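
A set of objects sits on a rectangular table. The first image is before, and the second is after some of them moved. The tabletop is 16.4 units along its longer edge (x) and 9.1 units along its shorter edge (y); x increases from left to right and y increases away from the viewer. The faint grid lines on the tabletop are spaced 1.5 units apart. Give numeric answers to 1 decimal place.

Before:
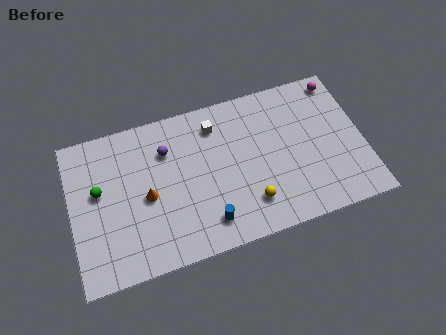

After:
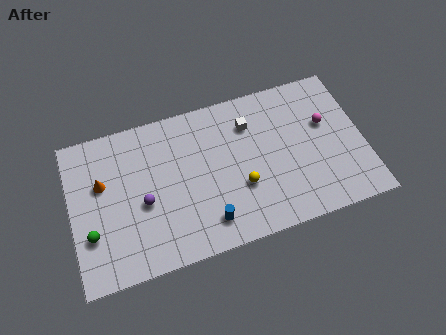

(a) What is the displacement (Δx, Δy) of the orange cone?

(-2.4, 1.5)

The orange cone was at about (4.2, 4.2) and moved to about (1.8, 5.7).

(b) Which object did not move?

the blue cylinder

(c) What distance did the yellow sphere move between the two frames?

1.2

The yellow sphere moved from about (9.8, 2.1) to (9.4, 3.2), a distance of √(0.4² + 1.1²) ≈ 1.2.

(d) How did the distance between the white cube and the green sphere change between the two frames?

+3.0

They were about 7.0 units apart before and 10.0 after — 3.0 units further apart.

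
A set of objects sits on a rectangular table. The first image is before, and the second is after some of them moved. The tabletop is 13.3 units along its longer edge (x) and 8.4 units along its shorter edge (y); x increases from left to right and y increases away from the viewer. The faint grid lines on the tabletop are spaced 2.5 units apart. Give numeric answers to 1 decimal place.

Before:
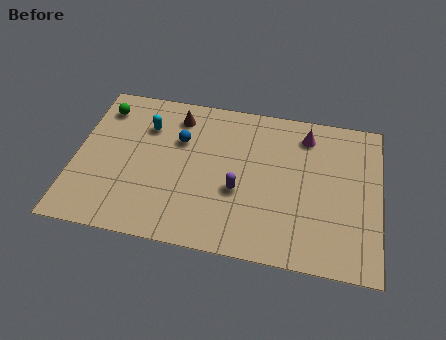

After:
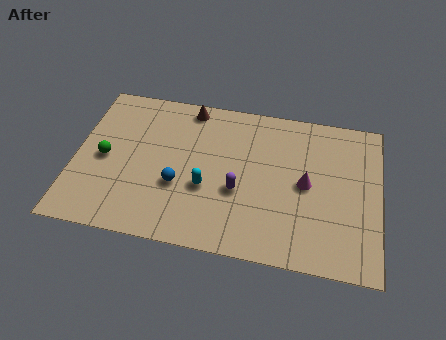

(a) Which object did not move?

the purple capsule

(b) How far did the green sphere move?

2.8

The green sphere moved from about (1.0, 6.8) to (1.3, 4.0), a distance of √(0.3² + 2.8²) ≈ 2.8.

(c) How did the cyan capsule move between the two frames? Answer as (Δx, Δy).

(2.8, -2.9)

The cyan capsule started near (3.0, 6.1) and ended near (5.8, 3.2).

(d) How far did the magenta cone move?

2.7

The magenta cone moved from about (10.0, 6.9) to (10.1, 4.2), a distance of √(0.1² + 2.7²) ≈ 2.7.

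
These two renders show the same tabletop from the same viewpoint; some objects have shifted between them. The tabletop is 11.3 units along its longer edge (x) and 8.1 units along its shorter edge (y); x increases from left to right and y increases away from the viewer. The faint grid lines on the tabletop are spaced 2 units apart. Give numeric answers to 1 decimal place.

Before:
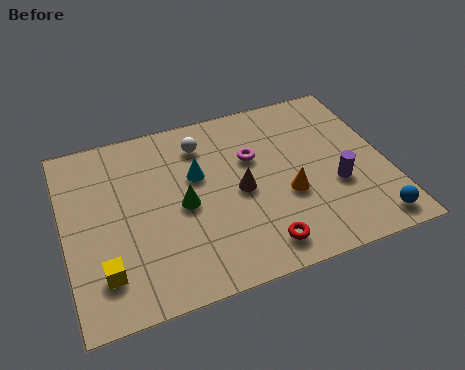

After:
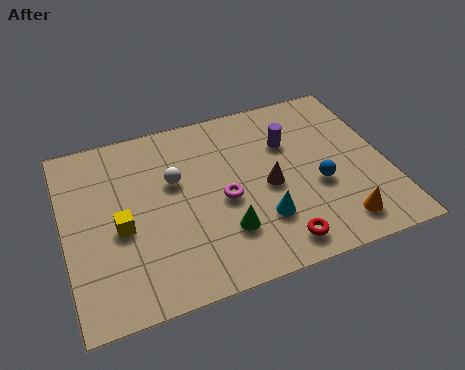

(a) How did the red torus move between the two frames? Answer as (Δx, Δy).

(0.6, -0.1)

The red torus was at about (6.5, 1.2) and moved to about (7.1, 1.1).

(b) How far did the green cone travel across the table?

2.1

The green cone was near (4.1, 3.8) before and (5.4, 2.2) after, so it travelled √(1.3² + 1.6²) ≈ 2.1 units.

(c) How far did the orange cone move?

2.4

From (7.7, 3.1) to (9.3, 1.3), the orange cone covered √(1.6² + 1.8²) ≈ 2.4 units.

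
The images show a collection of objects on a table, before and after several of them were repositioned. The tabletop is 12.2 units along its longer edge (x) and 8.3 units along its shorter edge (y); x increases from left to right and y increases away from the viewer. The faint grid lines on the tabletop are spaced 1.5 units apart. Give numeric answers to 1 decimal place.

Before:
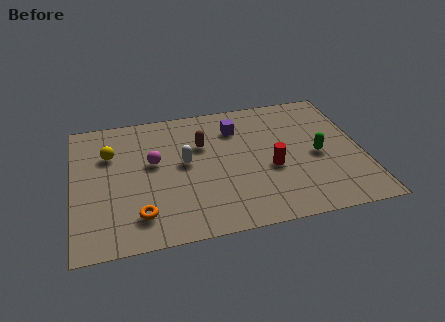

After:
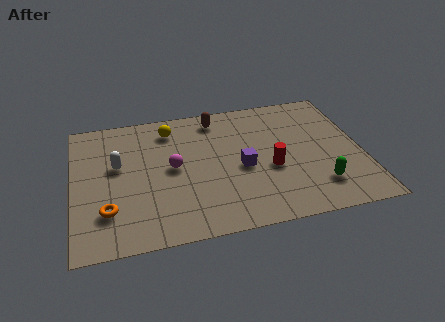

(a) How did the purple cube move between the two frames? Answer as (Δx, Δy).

(0.1, -2.6)

From the two frames, the purple cube sits at roughly (7.0, 6.3) before and (7.1, 3.7) after.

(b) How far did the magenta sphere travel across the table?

0.9

The magenta sphere was near (3.4, 4.8) before and (4.2, 4.3) after, so it travelled √(0.8² + 0.5²) ≈ 0.9 units.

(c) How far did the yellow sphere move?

2.8

From (1.6, 5.7) to (4.2, 6.8), the yellow sphere covered √(2.6² + 1.1²) ≈ 2.8 units.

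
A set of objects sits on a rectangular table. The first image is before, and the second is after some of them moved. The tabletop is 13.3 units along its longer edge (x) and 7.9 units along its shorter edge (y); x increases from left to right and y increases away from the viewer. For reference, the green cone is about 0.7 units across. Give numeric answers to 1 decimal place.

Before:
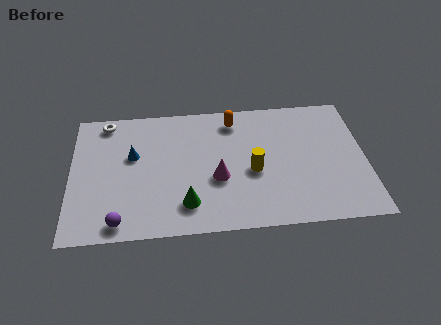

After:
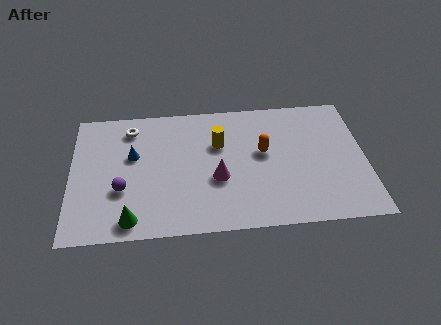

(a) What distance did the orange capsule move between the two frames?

2.5

The orange capsule moved from about (7.4, 6.6) to (8.7, 4.5), a distance of √(1.3² + 2.1²) ≈ 2.5.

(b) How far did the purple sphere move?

1.9

The purple sphere was near (2.2, 0.9) before and (2.3, 2.8) after, so it travelled √(0.1² + 1.9²) ≈ 1.9 units.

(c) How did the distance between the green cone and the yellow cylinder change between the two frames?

+2.4

The distance was about 3.4 in the first image and 5.8 in the second, so they moved 2.4 units further apart.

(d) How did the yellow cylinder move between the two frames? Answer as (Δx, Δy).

(-1.5, 1.8)

From the two frames, the yellow cylinder sits at roughly (8.2, 3.4) before and (6.7, 5.2) after.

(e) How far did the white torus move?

1.2

The white torus moved from about (1.6, 7.0) to (2.7, 6.5), a distance of √(1.1² + 0.5²) ≈ 1.2.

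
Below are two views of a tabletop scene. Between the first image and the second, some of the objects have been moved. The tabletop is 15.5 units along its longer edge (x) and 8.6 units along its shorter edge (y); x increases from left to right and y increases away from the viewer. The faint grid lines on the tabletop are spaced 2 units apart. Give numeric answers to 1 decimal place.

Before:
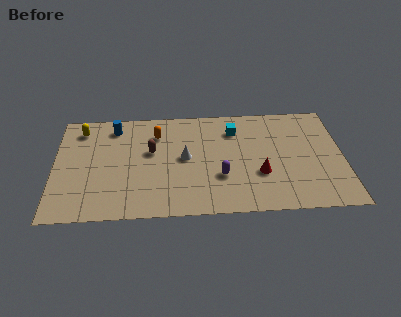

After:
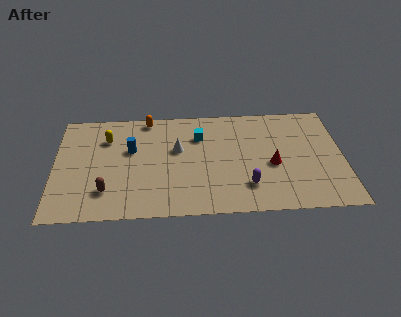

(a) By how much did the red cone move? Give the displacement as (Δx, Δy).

(0.7, 0.7)

From the two frames, the red cone sits at roughly (11.0, 3.0) before and (11.7, 3.7) after.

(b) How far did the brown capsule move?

3.8

The brown capsule was near (5.2, 5.1) before and (2.8, 2.1) after, so it travelled √(2.4² + 3.0²) ≈ 3.8 units.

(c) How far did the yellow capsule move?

1.6

The yellow capsule was near (1.4, 7.1) before and (2.8, 6.3) after, so it travelled √(1.4² + 0.8²) ≈ 1.6 units.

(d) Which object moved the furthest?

the brown capsule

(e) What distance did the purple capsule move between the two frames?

1.6

The purple capsule moved from about (8.9, 2.9) to (10.3, 2.1), a distance of √(1.4² + 0.8²) ≈ 1.6.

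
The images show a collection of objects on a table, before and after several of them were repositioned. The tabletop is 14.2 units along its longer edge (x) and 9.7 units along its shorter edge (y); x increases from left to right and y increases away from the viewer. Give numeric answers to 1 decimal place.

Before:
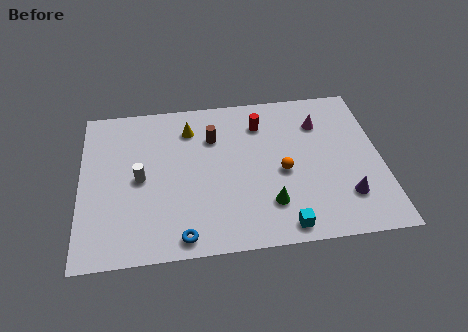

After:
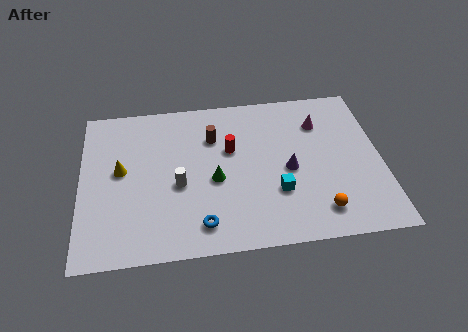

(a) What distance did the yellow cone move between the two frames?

4.0

The yellow cone moved from about (5.2, 7.6) to (1.9, 5.3), a distance of √(3.3² + 2.3²) ≈ 4.0.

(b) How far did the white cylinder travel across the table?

1.9

The white cylinder was near (2.8, 4.7) before and (4.6, 4.1) after, so it travelled √(1.8² + 0.6²) ≈ 1.9 units.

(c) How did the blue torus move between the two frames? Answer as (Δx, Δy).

(0.9, 0.6)

The blue torus started near (4.7, 1.0) and ended near (5.6, 1.6).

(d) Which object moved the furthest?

the yellow cone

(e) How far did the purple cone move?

3.3

From (12.4, 2.4) to (9.8, 4.4), the purple cone covered √(2.6² + 2.0²) ≈ 3.3 units.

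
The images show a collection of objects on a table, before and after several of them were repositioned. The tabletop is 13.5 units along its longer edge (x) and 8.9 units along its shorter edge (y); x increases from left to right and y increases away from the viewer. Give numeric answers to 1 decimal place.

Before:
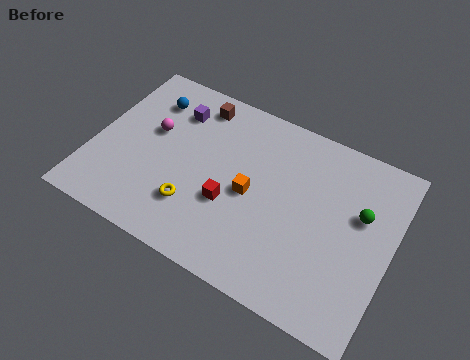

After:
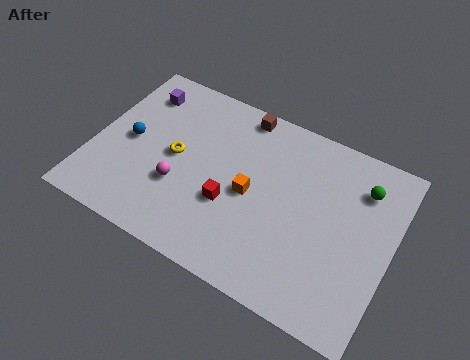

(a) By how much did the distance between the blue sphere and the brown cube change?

+3.6

Before: roughly 2.2 units apart; after: 5.8. That's 3.6 units further apart.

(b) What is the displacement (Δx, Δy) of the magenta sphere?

(1.6, -2.2)

From the two frames, the magenta sphere sits at roughly (2.5, 5.3) before and (4.1, 3.1) after.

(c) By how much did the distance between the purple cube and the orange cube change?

+1.6

Before: roughly 4.7 units apart; after: 6.3. That's 1.6 units further apart.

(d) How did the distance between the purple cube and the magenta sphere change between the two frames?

+3.0

They were about 1.7 units apart before and 4.7 after — 3.0 units further apart.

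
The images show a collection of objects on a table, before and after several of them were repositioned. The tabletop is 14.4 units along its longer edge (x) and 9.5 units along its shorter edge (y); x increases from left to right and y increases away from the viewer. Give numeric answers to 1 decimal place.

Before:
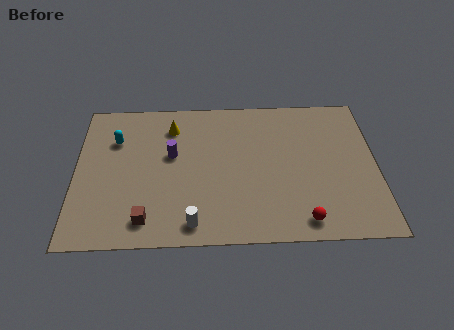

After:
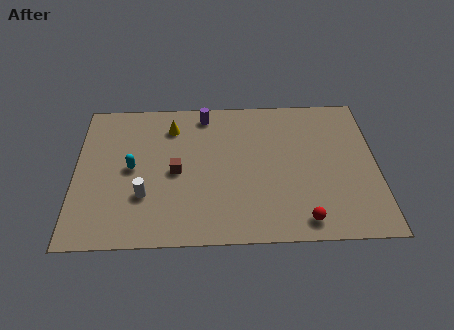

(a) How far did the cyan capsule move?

2.1

The cyan capsule was near (1.9, 6.7) before and (2.7, 4.8) after, so it travelled √(0.8² + 1.9²) ≈ 2.1 units.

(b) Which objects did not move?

the yellow cone and the red sphere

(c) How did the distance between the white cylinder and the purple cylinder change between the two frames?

+1.5

Before: roughly 4.5 units apart; after: 6.0. That's 1.5 units further apart.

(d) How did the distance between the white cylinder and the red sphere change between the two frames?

+2.5

The distance was about 5.2 in the first image and 7.7 in the second, so they moved 2.5 units further apart.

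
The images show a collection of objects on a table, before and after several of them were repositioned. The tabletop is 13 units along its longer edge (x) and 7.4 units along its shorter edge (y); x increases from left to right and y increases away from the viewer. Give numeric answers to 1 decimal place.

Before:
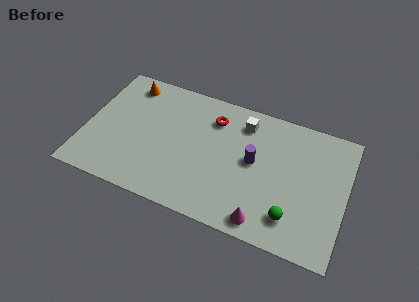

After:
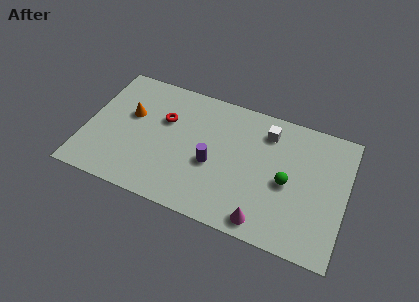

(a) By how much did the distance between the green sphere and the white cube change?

-2.4

The distance was about 5.2 in the first image and 2.8 in the second, so they moved 2.4 units closer together.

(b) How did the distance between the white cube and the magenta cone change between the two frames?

-0.3

The distance was about 5.3 in the first image and 5.0 in the second, so they moved 0.3 units closer together.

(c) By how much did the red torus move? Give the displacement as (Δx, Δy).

(-2.4, -0.9)

The red torus was at about (6.2, 5.7) and moved to about (3.8, 4.8).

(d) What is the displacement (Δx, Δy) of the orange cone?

(0.3, -1.8)

The orange cone was at about (1.8, 6.3) and moved to about (2.1, 4.5).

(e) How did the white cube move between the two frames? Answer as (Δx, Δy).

(1.2, -0.1)

The white cube was at about (7.7, 6.0) and moved to about (8.9, 5.9).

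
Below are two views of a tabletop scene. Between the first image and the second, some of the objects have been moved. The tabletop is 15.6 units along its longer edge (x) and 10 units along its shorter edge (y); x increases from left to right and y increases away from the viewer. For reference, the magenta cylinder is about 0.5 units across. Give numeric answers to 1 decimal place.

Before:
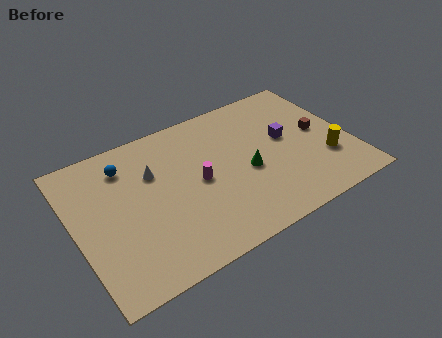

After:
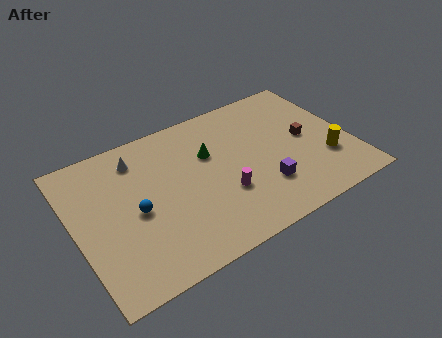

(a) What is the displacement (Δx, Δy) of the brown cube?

(-0.8, -0.1)

The brown cube was at about (14.0, 5.2) and moved to about (13.2, 5.1).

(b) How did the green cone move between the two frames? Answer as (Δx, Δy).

(-1.8, 2.2)

From the two frames, the green cone sits at roughly (9.6, 4.3) before and (7.8, 6.5) after.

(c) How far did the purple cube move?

3.3

The purple cube moved from about (12.1, 5.6) to (10.3, 2.8), a distance of √(1.8² + 2.8²) ≈ 3.3.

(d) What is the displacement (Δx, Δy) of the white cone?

(-0.7, 1.4)

From the two frames, the white cone sits at roughly (4.6, 6.7) before and (3.9, 8.1) after.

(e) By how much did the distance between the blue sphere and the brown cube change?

-1.2

They were about 11.1 units apart before and 9.9 after — 1.2 units closer together.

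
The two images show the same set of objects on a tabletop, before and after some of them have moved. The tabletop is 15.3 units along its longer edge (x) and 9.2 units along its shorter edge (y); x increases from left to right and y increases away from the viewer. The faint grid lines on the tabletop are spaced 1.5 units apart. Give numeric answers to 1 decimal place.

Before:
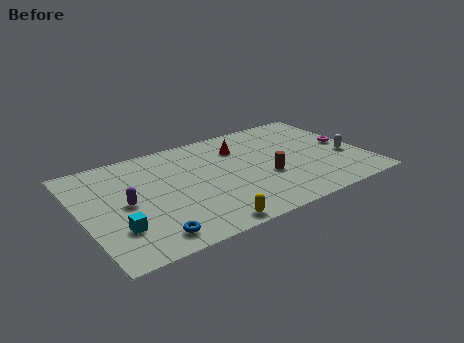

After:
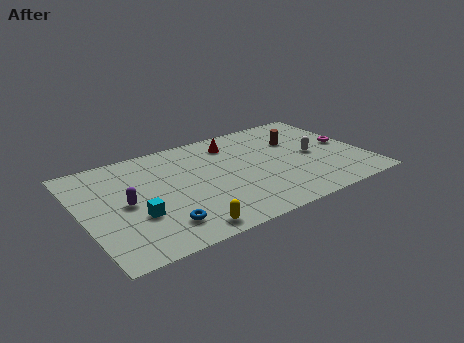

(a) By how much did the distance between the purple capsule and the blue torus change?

-0.3

The distance was about 3.3 in the first image and 3.0 in the second, so they moved 0.3 units closer together.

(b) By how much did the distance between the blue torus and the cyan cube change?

-0.3

They were about 2.0 units apart before and 1.7 after — 0.3 units closer together.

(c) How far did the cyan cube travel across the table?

1.3

The cyan cube moved from about (1.6, 2.6) to (2.7, 3.2), a distance of √(1.1² + 0.6²) ≈ 1.3.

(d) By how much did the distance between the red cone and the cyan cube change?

-1.2

They were about 8.4 units apart before and 7.2 after — 1.2 units closer together.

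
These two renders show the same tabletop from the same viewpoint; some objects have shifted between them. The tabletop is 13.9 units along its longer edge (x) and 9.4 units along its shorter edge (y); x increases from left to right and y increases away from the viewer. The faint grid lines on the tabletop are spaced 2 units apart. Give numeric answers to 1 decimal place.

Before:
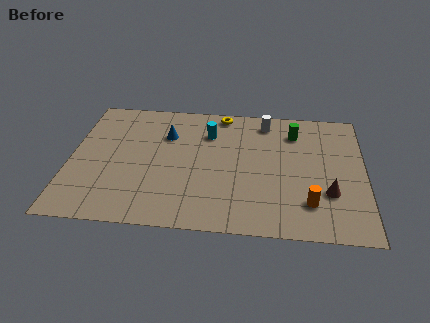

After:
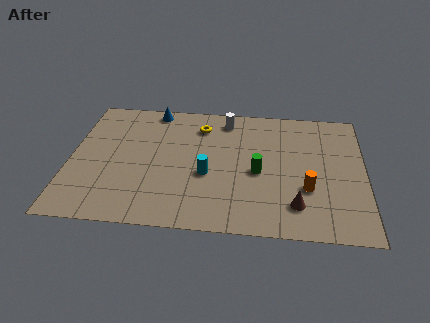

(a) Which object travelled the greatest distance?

the green cylinder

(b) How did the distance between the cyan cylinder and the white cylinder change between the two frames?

+1.4

They were about 2.9 units apart before and 4.3 after — 1.4 units further apart.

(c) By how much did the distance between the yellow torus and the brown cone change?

-0.4

The distance was about 7.5 in the first image and 7.1 in the second, so they moved 0.4 units closer together.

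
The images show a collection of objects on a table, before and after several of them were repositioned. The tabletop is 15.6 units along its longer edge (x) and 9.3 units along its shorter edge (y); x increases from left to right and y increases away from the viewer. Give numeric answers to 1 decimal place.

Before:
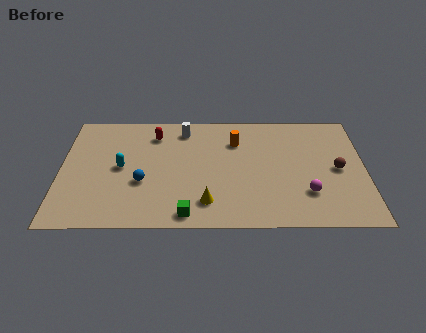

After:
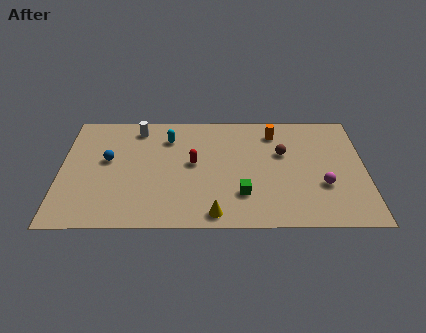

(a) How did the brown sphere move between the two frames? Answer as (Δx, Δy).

(-2.8, 1.3)

From the two frames, the brown sphere sits at roughly (14.2, 4.5) before and (11.4, 5.8) after.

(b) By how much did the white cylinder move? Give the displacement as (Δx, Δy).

(-2.4, 0.1)

The white cylinder was at about (6.3, 7.8) and moved to about (3.9, 7.9).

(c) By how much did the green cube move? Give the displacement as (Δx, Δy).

(2.8, 1.5)

From the two frames, the green cube sits at roughly (6.5, 1.0) before and (9.3, 2.5) after.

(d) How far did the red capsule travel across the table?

3.1

From (4.8, 7.4) to (6.8, 5.0), the red capsule covered √(2.0² + 2.4²) ≈ 3.1 units.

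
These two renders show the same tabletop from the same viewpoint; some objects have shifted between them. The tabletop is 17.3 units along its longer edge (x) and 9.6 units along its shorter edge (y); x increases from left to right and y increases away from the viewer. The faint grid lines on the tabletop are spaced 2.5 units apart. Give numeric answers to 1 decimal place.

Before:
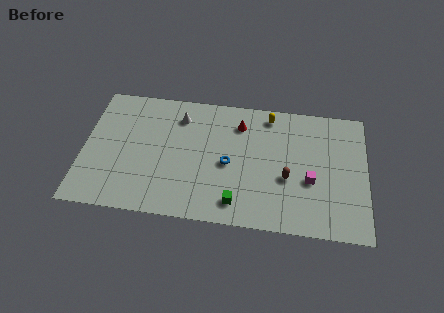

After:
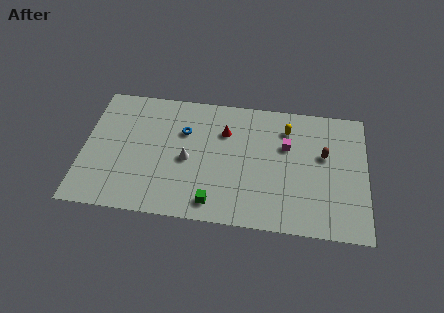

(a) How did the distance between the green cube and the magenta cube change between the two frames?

+1.5

The distance was about 4.9 in the first image and 6.4 in the second, so they moved 1.5 units further apart.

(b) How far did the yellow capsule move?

1.4

From (11.3, 8.4) to (12.4, 7.5), the yellow capsule covered √(1.1² + 0.9²) ≈ 1.4 units.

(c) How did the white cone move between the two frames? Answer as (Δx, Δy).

(0.6, -3.2)

From the two frames, the white cone sits at roughly (5.8, 7.6) before and (6.4, 4.4) after.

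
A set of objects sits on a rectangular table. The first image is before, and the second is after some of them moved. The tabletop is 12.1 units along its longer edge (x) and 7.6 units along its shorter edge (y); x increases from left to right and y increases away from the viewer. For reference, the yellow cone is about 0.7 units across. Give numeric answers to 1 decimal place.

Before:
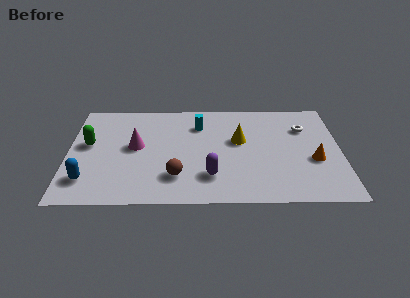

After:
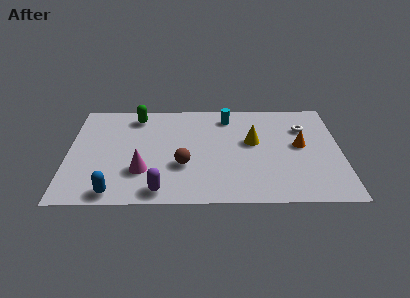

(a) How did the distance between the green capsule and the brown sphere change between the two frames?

-0.3

Before: roughly 4.6 units apart; after: 4.3. That's 0.3 units closer together.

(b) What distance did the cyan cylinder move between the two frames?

1.4

From (5.8, 5.7) to (7.1, 6.3), the cyan cylinder covered √(1.3² + 0.6²) ≈ 1.4 units.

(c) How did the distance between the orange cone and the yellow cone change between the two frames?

-1.5

They were about 3.6 units apart before and 2.1 after — 1.5 units closer together.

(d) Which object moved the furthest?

the green capsule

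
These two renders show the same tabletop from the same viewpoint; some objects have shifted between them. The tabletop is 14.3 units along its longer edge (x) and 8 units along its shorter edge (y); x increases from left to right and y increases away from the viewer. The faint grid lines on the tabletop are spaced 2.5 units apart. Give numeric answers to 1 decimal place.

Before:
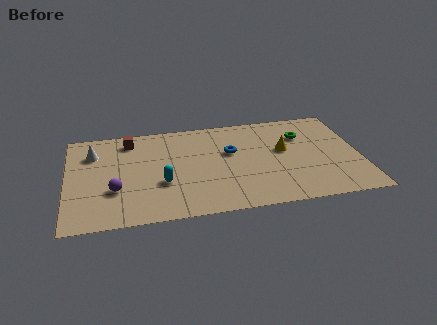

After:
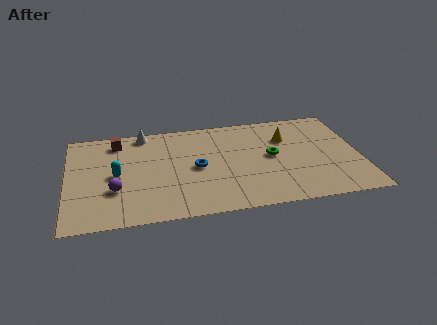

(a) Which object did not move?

the purple sphere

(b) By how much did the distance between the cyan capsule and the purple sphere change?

-1.1

The distance was about 2.3 in the first image and 1.2 in the second, so they moved 1.1 units closer together.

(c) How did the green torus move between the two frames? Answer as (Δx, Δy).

(-1.6, -1.5)

The green torus was at about (11.6, 5.7) and moved to about (10.0, 4.2).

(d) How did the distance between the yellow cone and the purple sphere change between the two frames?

+0.5

They were about 8.5 units apart before and 9.0 after — 0.5 units further apart.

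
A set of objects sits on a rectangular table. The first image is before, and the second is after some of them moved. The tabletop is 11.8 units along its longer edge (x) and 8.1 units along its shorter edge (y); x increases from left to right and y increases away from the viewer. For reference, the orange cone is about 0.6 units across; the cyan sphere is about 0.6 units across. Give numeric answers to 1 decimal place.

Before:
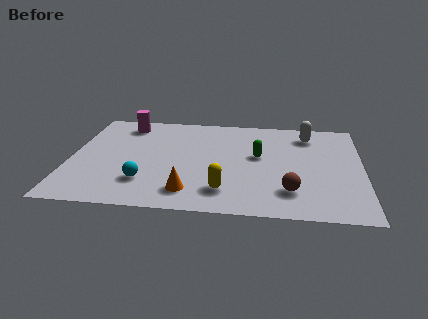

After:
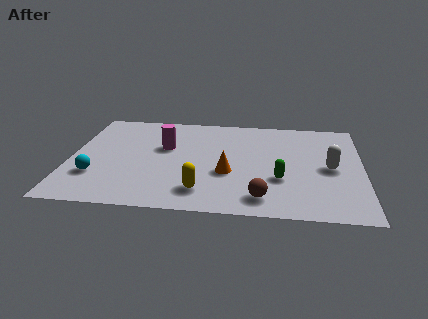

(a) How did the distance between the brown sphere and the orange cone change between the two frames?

-1.7

Before: roughly 4.0 units apart; after: 2.3. That's 1.7 units closer together.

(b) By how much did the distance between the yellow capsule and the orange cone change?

+0.4

The distance was about 1.4 in the first image and 1.8 in the second, so they moved 0.4 units further apart.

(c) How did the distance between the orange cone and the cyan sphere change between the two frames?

+3.4

They were about 1.9 units apart before and 5.3 after — 3.4 units further apart.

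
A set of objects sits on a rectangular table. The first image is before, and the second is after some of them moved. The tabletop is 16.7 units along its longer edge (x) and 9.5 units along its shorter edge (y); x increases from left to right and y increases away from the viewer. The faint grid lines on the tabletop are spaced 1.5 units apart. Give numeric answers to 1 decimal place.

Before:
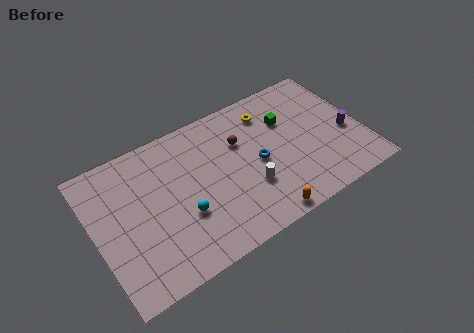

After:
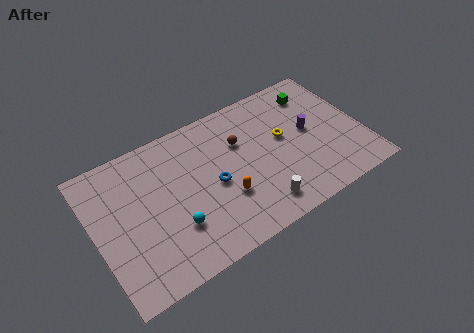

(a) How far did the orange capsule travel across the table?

3.1

From (9.7, 0.8) to (7.8, 3.2), the orange capsule covered √(1.9² + 2.4²) ≈ 3.1 units.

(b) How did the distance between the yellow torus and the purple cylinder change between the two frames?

-4.1

The distance was about 5.7 in the first image and 1.6 in the second, so they moved 4.1 units closer together.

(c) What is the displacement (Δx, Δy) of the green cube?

(2.0, 1.1)

From the two frames, the green cube sits at roughly (12.3, 6.5) before and (14.3, 7.6) after.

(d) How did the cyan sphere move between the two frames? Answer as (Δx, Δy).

(-0.6, -0.5)

The cyan sphere started near (5.2, 3.4) and ended near (4.6, 2.9).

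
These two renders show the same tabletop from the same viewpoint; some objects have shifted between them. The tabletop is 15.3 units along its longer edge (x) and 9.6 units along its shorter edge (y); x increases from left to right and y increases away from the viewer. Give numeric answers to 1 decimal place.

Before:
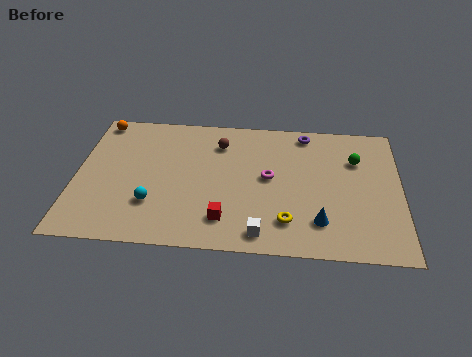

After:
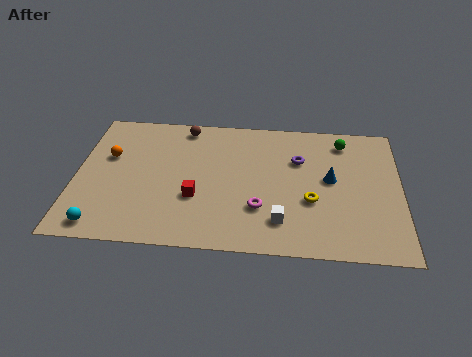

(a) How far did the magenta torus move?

2.2

The magenta torus was near (9.1, 5.1) before and (8.7, 2.9) after, so it travelled √(0.4² + 2.2²) ≈ 2.2 units.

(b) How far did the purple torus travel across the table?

2.0

From (10.8, 8.5) to (10.5, 6.5), the purple torus covered √(0.3² + 2.0²) ≈ 2.0 units.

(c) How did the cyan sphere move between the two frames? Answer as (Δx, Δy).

(-2.3, -1.7)

The cyan sphere was at about (3.7, 2.8) and moved to about (1.4, 1.1).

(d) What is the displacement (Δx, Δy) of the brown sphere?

(-1.7, 1.1)

The brown sphere started near (6.7, 7.4) and ended near (5.0, 8.5).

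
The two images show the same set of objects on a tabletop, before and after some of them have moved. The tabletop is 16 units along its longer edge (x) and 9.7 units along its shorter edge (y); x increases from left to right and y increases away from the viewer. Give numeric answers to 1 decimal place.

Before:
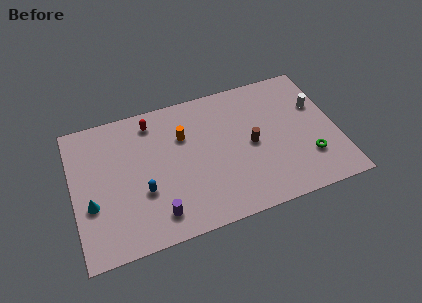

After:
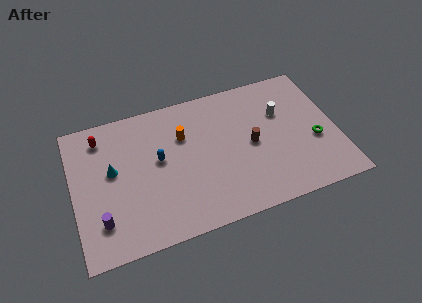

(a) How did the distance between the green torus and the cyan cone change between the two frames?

-0.8

They were about 13.1 units apart before and 12.3 after — 0.8 units closer together.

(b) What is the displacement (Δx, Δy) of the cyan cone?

(1.4, 1.9)

The cyan cone started near (1.0, 3.6) and ended near (2.4, 5.5).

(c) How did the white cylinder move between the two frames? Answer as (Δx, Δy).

(-2.2, 0.1)

The white cylinder started near (15.0, 6.3) and ended near (12.8, 6.4).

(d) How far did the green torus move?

1.2

From (14.1, 2.7) to (14.6, 3.8), the green torus covered √(0.5² + 1.1²) ≈ 1.2 units.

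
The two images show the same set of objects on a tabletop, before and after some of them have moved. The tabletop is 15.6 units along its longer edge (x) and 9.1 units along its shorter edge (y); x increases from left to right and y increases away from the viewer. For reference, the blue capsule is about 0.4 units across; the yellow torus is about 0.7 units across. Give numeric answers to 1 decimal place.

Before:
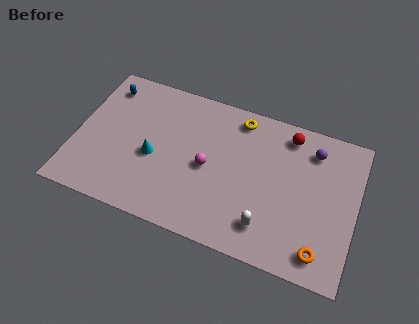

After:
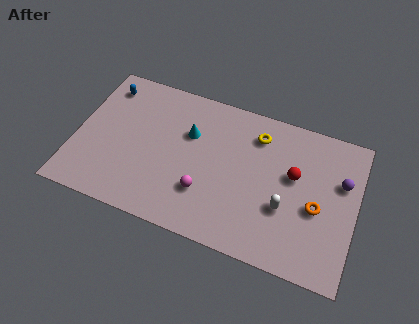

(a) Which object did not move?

the blue capsule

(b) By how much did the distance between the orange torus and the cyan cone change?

-2.2

Before: roughly 9.8 units apart; after: 7.6. That's 2.2 units closer together.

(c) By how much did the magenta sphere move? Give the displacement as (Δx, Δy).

(0.0, -1.6)

From the two frames, the magenta sphere sits at roughly (7.4, 4.3) before and (7.4, 2.7) after.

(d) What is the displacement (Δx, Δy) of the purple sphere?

(1.7, -1.4)

From the two frames, the purple sphere sits at roughly (13.0, 7.3) before and (14.7, 5.9) after.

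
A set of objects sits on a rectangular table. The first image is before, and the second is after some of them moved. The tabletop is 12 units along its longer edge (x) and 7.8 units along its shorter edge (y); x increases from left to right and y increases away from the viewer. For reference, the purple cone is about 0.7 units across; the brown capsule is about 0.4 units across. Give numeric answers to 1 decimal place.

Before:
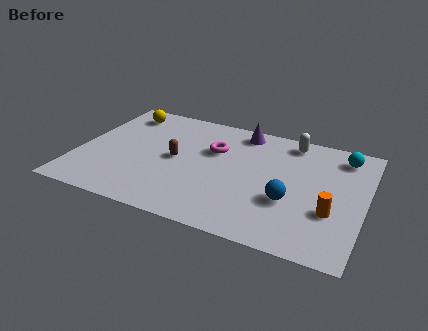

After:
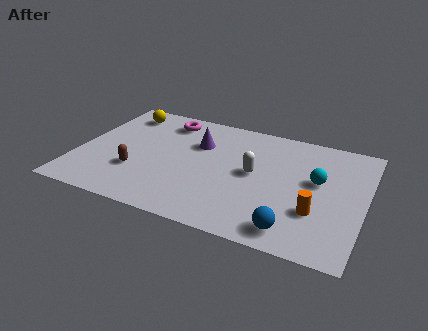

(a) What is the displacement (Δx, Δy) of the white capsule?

(-1.3, -2.7)

The white capsule started near (8.7, 6.8) and ended near (7.4, 4.1).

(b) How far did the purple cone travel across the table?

2.3

From (6.6, 6.8) to (4.9, 5.3), the purple cone covered √(1.7² + 1.5²) ≈ 2.3 units.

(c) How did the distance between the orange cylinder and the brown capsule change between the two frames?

+0.8

Before: roughly 6.7 units apart; after: 7.5. That's 0.8 units further apart.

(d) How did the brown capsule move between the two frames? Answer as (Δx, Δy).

(-1.5, -1.4)

The brown capsule was at about (4.1, 3.9) and moved to about (2.6, 2.5).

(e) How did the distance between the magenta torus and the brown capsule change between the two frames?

+2.2

The distance was about 1.9 in the first image and 4.1 in the second, so they moved 2.2 units further apart.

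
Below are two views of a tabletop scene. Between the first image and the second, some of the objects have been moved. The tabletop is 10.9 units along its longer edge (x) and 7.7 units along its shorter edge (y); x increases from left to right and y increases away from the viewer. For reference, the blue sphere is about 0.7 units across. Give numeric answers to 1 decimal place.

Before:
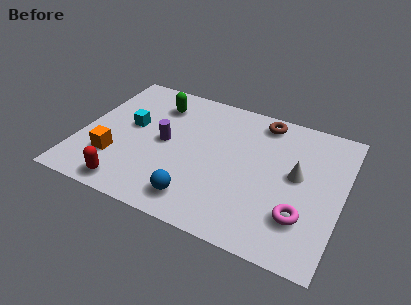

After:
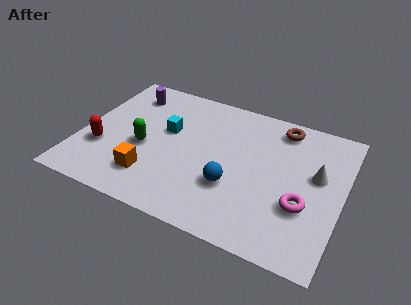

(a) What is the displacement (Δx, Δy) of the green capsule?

(-0.2, -2.7)

From the two frames, the green capsule sits at roughly (2.9, 6.0) before and (2.7, 3.3) after.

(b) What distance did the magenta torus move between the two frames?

0.6

From (9.4, 2.1) to (9.4, 2.7), the magenta torus covered √(0.0² + 0.6²) ≈ 0.6 units.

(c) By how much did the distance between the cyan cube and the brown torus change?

-0.8

The distance was about 5.8 in the first image and 5.0 in the second, so they moved 0.8 units closer together.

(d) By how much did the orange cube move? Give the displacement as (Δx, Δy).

(1.6, -0.4)

From the two frames, the orange cube sits at roughly (1.6, 2.2) before and (3.2, 1.8) after.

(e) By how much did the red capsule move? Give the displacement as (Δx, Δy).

(-1.4, 1.7)

From the two frames, the red capsule sits at roughly (2.4, 0.9) before and (1.0, 2.6) after.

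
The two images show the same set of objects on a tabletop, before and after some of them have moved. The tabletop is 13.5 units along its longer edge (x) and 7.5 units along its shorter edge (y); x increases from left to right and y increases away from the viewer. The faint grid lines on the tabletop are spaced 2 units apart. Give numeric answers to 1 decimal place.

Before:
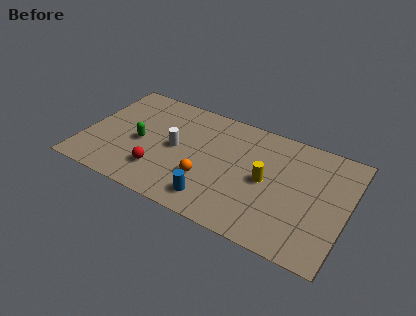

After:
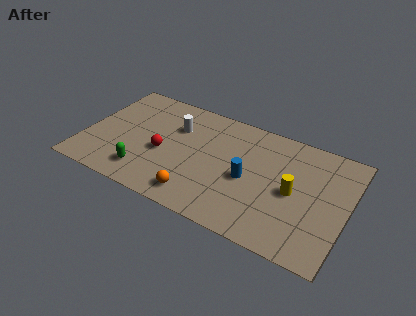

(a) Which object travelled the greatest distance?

the blue cylinder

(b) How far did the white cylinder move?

1.4

The white cylinder was near (4.7, 3.8) before and (4.5, 5.2) after, so it travelled √(0.2² + 1.4²) ≈ 1.4 units.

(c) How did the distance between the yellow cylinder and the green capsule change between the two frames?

+1.2

The distance was about 6.5 in the first image and 7.7 in the second, so they moved 1.2 units further apart.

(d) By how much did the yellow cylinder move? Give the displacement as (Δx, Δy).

(1.4, -0.1)

The yellow cylinder started near (9.4, 3.7) and ended near (10.8, 3.6).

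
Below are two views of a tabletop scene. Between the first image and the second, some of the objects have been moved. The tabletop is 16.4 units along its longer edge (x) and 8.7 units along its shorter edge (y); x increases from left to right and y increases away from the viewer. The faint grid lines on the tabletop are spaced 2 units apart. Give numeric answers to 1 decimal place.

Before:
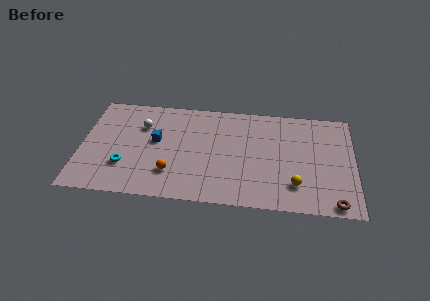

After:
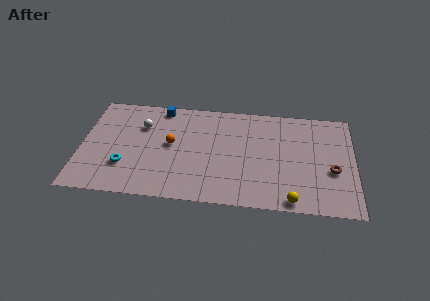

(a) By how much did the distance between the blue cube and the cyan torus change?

+2.7

The distance was about 2.9 in the first image and 5.6 in the second, so they moved 2.7 units further apart.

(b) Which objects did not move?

the white sphere and the cyan torus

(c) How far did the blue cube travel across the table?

2.9

The blue cube moved from about (4.5, 4.9) to (4.7, 7.8), a distance of √(0.2² + 2.9²) ≈ 2.9.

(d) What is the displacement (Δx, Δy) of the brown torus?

(-0.1, 2.7)

The brown torus was at about (15.2, 0.8) and moved to about (15.1, 3.5).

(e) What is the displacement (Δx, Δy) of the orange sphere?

(-0.1, 2.4)

The orange sphere was at about (5.5, 2.3) and moved to about (5.4, 4.7).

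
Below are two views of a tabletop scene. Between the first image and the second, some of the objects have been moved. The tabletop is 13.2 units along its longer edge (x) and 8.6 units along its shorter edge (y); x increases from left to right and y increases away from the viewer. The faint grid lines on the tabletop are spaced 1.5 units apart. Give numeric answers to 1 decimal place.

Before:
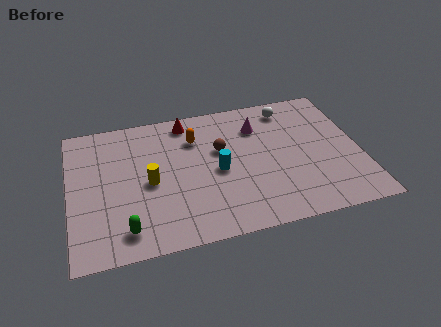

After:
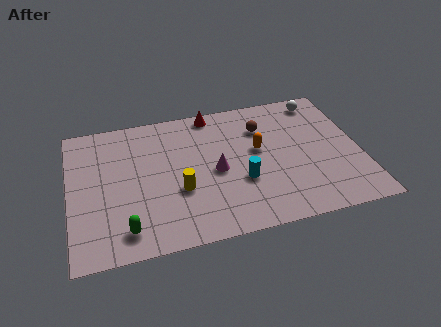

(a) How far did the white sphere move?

1.5

The white sphere was near (10.2, 7.3) before and (11.7, 7.5) after, so it travelled √(1.5² + 0.2²) ≈ 1.5 units.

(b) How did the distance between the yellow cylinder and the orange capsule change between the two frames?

+0.9

Before: roughly 3.2 units apart; after: 4.1. That's 0.9 units further apart.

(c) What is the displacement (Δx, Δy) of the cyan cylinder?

(1.0, -0.9)

The cyan cylinder started near (6.7, 4.0) and ended near (7.7, 3.1).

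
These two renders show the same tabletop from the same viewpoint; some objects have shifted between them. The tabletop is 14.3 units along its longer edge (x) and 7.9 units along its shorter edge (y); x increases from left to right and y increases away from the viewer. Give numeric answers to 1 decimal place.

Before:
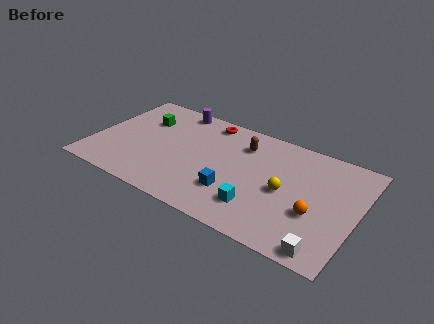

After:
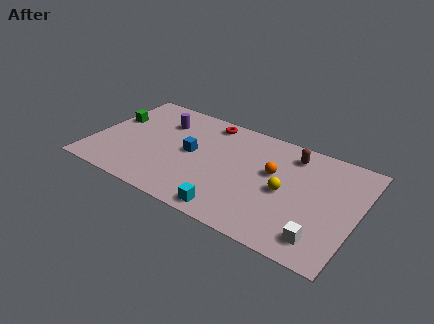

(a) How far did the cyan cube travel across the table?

1.6

The cyan cube moved from about (9.3, 1.9) to (8.0, 0.9), a distance of √(1.3² + 1.0²) ≈ 1.6.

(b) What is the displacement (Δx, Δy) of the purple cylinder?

(-0.5, -1.3)

The purple cylinder started near (3.9, 7.1) and ended near (3.4, 5.8).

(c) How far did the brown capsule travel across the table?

2.6

From (7.9, 6.0) to (10.5, 6.5), the brown capsule covered √(2.6² + 0.5²) ≈ 2.6 units.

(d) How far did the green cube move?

1.7

The green cube moved from about (2.4, 5.5) to (0.8, 4.9), a distance of √(1.6² + 0.6²) ≈ 1.7.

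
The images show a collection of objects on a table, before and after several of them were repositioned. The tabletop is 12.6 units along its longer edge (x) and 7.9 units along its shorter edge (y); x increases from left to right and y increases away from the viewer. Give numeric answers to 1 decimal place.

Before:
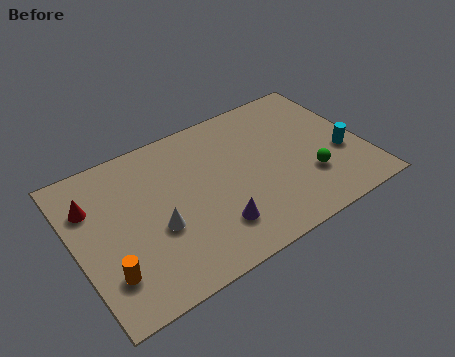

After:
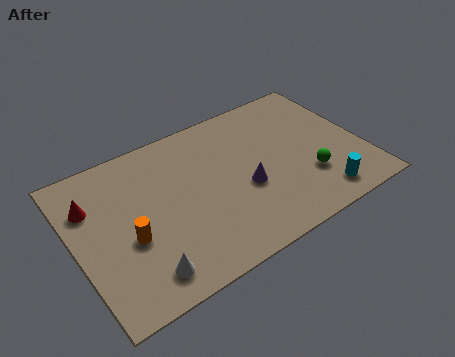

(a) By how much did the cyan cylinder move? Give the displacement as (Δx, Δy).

(-1.3, -1.8)

From the two frames, the cyan cylinder sits at roughly (11.6, 3.0) before and (10.3, 1.2) after.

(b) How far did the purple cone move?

2.1

From (5.7, 1.9) to (7.3, 3.2), the purple cone covered √(1.6² + 1.3²) ≈ 2.1 units.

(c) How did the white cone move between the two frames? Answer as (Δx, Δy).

(-0.9, -1.8)

From the two frames, the white cone sits at roughly (3.4, 3.1) before and (2.5, 1.3) after.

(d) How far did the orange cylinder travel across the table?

1.6

From (1.1, 2.0) to (2.2, 3.2), the orange cylinder covered √(1.1² + 1.2²) ≈ 1.6 units.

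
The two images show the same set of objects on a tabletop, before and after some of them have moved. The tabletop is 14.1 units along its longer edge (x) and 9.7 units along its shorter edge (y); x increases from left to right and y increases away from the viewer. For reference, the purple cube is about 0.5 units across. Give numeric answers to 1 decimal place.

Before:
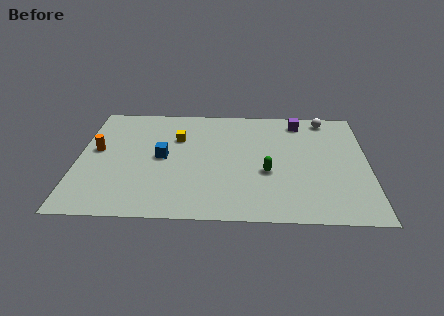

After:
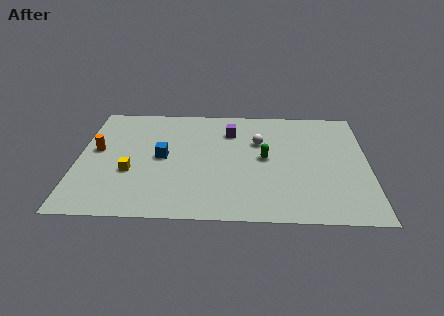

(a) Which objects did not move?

the blue cube and the orange cylinder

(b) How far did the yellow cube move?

3.7

The yellow cube moved from about (4.8, 6.6) to (2.6, 3.6), a distance of √(2.2² + 3.0²) ≈ 3.7.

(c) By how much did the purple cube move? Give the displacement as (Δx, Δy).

(-3.4, -1.0)

The purple cube started near (10.8, 8.3) and ended near (7.4, 7.3).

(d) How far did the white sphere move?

4.0

From (12.1, 8.6) to (8.8, 6.4), the white sphere covered √(3.3² + 2.2²) ≈ 4.0 units.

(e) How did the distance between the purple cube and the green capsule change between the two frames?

-1.9

They were about 4.8 units apart before and 2.9 after — 1.9 units closer together.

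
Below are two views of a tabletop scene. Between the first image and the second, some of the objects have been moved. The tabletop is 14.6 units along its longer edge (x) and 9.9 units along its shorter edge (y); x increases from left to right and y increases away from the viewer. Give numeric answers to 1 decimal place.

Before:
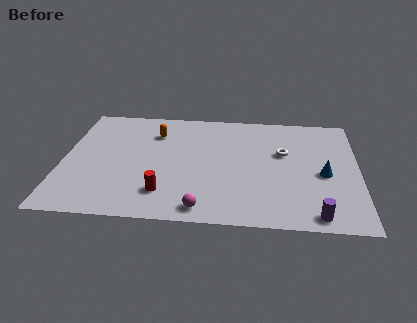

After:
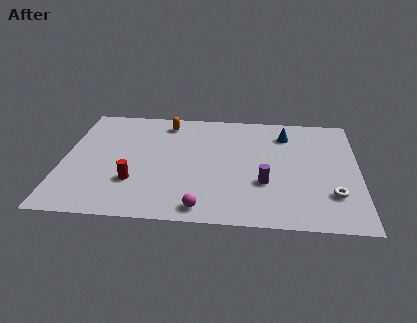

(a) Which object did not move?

the magenta sphere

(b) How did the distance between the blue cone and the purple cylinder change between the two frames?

+1.1

The distance was about 3.4 in the first image and 4.5 in the second, so they moved 1.1 units further apart.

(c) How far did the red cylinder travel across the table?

1.7

The red cylinder was near (5.1, 2.2) before and (3.6, 3.0) after, so it travelled √(1.5² + 0.8²) ≈ 1.7 units.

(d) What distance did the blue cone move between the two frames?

3.9

The blue cone was near (12.9, 4.4) before and (11.0, 7.8) after, so it travelled √(1.9² + 3.4²) ≈ 3.9 units.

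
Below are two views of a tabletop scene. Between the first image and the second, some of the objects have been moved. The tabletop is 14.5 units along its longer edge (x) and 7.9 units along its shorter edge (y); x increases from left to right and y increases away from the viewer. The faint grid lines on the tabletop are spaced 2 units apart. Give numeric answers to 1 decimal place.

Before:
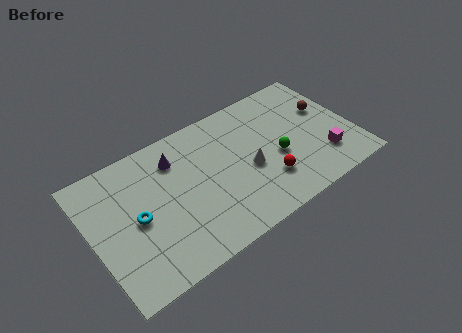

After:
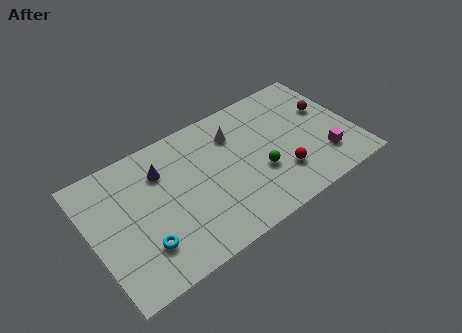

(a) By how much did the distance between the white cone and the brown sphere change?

+0.3

The distance was about 4.9 in the first image and 5.2 in the second, so they moved 0.3 units further apart.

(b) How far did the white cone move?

2.5

From (8.6, 3.4) to (8.2, 5.9), the white cone covered √(0.4² + 2.5²) ≈ 2.5 units.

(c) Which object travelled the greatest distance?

the white cone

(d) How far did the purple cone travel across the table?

0.9

From (4.9, 6.1) to (4.1, 5.8), the purple cone covered √(0.8² + 0.3²) ≈ 0.9 units.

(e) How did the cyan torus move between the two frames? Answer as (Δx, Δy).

(0.1, -1.7)

The cyan torus started near (2.4, 3.8) and ended near (2.5, 2.1).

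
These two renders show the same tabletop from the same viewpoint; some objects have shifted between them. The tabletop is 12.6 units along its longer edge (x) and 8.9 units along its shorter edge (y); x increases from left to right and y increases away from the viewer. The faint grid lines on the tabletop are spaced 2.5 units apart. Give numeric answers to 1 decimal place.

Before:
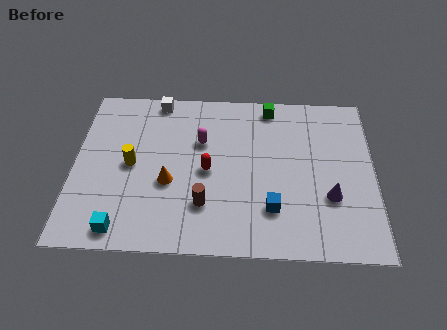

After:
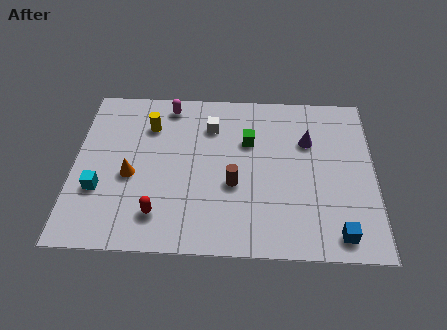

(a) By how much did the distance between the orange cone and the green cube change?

-0.8

The distance was about 6.1 in the first image and 5.3 in the second, so they moved 0.8 units closer together.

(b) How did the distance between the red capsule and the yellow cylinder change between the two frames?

+1.6

Before: roughly 3.2 units apart; after: 4.8. That's 1.6 units further apart.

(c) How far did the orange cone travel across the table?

1.6

From (4.0, 3.5) to (2.4, 3.8), the orange cone covered √(1.6² + 0.3²) ≈ 1.6 units.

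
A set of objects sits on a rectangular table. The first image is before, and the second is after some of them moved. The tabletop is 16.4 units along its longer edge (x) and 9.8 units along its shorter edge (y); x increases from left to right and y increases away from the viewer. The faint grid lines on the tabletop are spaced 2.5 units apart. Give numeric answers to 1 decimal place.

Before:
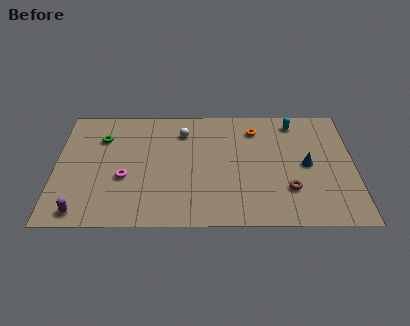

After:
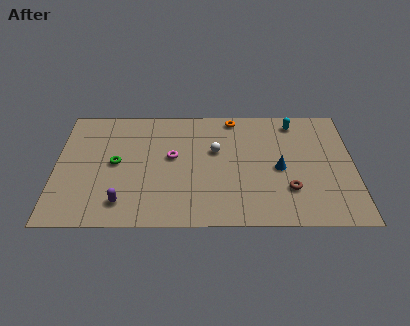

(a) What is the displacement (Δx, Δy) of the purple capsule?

(2.2, 0.7)

From the two frames, the purple capsule sits at roughly (1.5, 1.1) before and (3.7, 1.8) after.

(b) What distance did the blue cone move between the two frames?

1.5

From (13.8, 4.8) to (12.3, 4.5), the blue cone covered √(1.5² + 0.3²) ≈ 1.5 units.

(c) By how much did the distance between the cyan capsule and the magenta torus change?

-3.1

The distance was about 10.5 in the first image and 7.4 in the second, so they moved 3.1 units closer together.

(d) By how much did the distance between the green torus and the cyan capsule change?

-0.3

Before: roughly 10.8 units apart; after: 10.5. That's 0.3 units closer together.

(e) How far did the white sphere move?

2.4

From (7.0, 7.6) to (8.8, 6.0), the white sphere covered √(1.8² + 1.6²) ≈ 2.4 units.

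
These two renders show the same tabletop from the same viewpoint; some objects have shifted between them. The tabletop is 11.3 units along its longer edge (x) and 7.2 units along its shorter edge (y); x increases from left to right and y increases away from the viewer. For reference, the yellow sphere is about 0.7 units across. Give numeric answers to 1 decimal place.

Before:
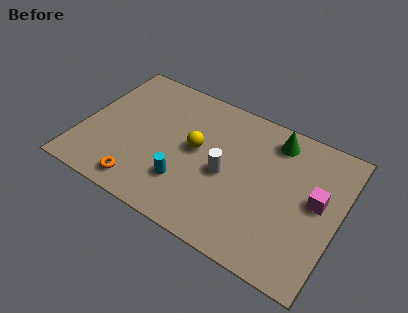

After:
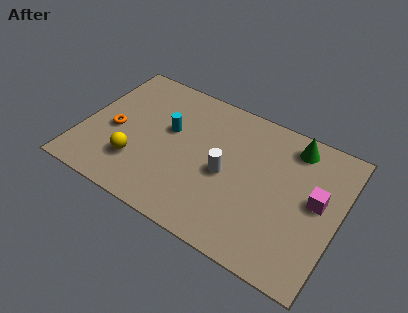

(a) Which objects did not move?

the white cylinder and the magenta cube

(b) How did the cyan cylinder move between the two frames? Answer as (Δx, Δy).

(-1.1, 2.3)

From the two frames, the cyan cylinder sits at roughly (4.8, 2.0) before and (3.7, 4.3) after.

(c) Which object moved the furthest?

the yellow sphere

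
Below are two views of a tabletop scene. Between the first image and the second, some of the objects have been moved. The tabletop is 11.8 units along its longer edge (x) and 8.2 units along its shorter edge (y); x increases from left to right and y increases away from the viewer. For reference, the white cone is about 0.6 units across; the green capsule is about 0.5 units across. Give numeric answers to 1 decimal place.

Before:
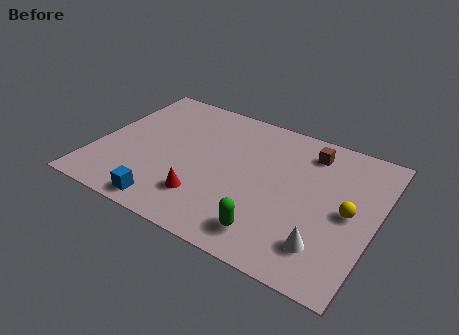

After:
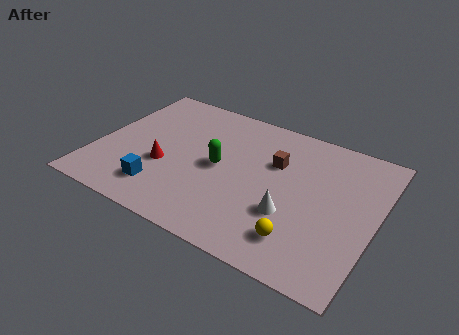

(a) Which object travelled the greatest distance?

the green capsule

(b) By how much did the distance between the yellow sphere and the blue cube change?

-1.9

The distance was about 7.8 in the first image and 5.9 in the second, so they moved 1.9 units closer together.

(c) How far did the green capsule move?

3.7

The green capsule moved from about (7.8, 1.4) to (5.2, 4.1), a distance of √(2.6² + 2.7²) ≈ 3.7.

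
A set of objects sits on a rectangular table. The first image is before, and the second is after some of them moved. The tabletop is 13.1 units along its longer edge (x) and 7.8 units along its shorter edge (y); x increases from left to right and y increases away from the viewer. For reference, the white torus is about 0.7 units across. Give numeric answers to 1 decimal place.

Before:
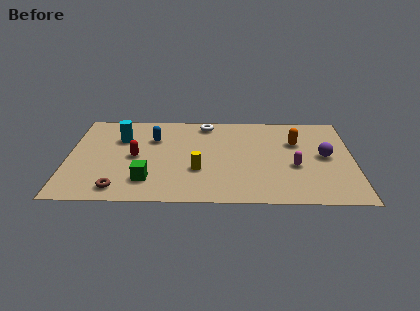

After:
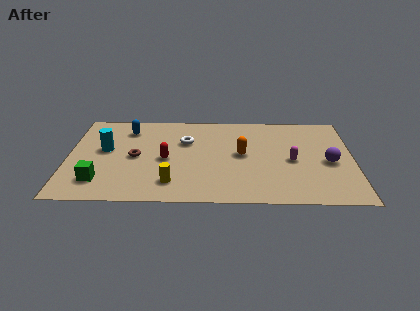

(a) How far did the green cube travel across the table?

2.2

From (3.7, 1.8) to (1.5, 1.7), the green cube covered √(2.2² + 0.1²) ≈ 2.2 units.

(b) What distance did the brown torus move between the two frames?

2.8

From (2.4, 1.1) to (3.1, 3.8), the brown torus covered √(0.7² + 2.7²) ≈ 2.8 units.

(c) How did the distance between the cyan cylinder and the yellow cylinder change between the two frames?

-0.3

Before: roughly 4.5 units apart; after: 4.2. That's 0.3 units closer together.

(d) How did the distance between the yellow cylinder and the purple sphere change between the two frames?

+1.5

Before: roughly 5.9 units apart; after: 7.4. That's 1.5 units further apart.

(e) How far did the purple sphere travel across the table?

0.5

The purple sphere was near (11.8, 4.0) before and (12.0, 3.5) after, so it travelled √(0.2² + 0.5²) ≈ 0.5 units.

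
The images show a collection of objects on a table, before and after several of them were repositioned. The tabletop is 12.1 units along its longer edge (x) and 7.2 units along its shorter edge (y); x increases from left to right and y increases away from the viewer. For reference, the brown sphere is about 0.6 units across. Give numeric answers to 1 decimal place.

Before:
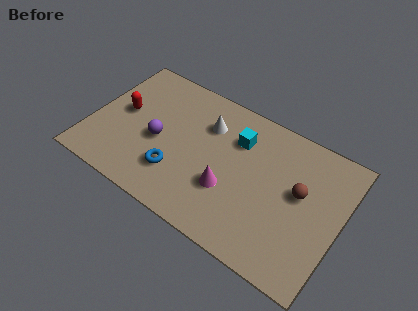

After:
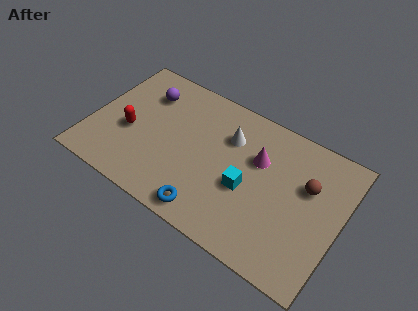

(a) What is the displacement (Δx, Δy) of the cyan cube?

(0.8, -2.2)

The cyan cube was at about (6.9, 5.2) and moved to about (7.7, 3.0).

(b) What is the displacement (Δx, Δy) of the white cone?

(1.1, -0.1)

The white cone was at about (5.4, 5.2) and moved to about (6.5, 5.1).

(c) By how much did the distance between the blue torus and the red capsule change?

+1.2

The distance was about 3.6 in the first image and 4.8 in the second, so they moved 1.2 units further apart.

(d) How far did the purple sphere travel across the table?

2.4

The purple sphere moved from about (3.3, 3.2) to (2.3, 5.4), a distance of √(1.0² + 2.2²) ≈ 2.4.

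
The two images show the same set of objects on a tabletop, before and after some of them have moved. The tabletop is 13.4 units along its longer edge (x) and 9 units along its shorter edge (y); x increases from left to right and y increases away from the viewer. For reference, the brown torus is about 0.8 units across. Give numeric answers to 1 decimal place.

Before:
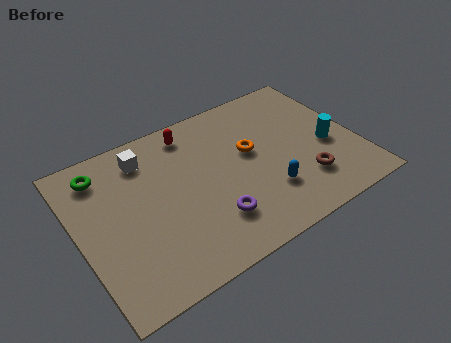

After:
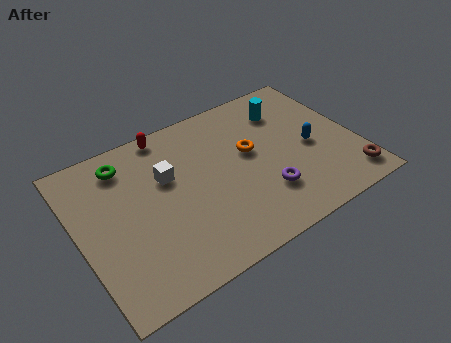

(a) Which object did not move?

the orange torus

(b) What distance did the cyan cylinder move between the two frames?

3.4

The cyan cylinder was near (12.0, 3.8) before and (10.5, 6.9) after, so it travelled √(1.5² + 3.1²) ≈ 3.4 units.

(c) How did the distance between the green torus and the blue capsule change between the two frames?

+0.5

Before: roughly 8.7 units apart; after: 9.2. That's 0.5 units further apart.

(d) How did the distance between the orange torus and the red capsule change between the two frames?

+1.2

The distance was about 3.5 in the first image and 4.7 in the second, so they moved 1.2 units further apart.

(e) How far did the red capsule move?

1.2

From (5.9, 7.7) to (4.8, 8.2), the red capsule covered √(1.1² + 0.5²) ≈ 1.2 units.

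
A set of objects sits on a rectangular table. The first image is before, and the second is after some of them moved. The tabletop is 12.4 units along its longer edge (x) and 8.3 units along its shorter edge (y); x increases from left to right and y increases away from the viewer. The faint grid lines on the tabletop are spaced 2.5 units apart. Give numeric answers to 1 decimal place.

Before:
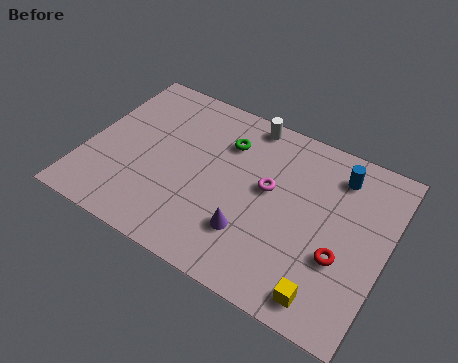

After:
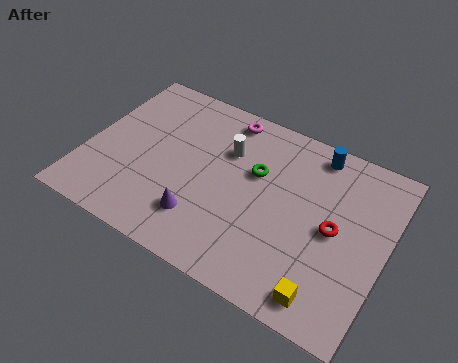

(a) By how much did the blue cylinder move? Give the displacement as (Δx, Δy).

(-1.0, 0.6)

The blue cylinder was at about (10.1, 6.7) and moved to about (9.1, 7.3).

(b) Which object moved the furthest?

the magenta torus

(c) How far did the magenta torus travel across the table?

3.4

The magenta torus was near (7.5, 4.7) before and (5.3, 7.3) after, so it travelled √(2.2² + 2.6²) ≈ 3.4 units.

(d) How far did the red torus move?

1.2

The red torus was near (10.7, 3.0) before and (10.3, 4.1) after, so it travelled √(0.4² + 1.1²) ≈ 1.2 units.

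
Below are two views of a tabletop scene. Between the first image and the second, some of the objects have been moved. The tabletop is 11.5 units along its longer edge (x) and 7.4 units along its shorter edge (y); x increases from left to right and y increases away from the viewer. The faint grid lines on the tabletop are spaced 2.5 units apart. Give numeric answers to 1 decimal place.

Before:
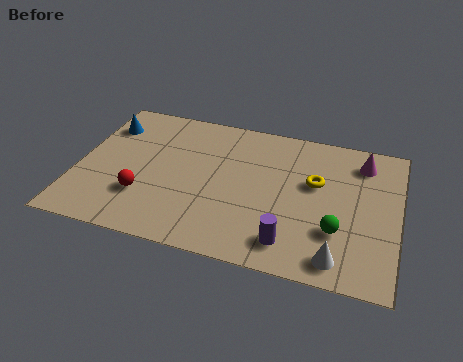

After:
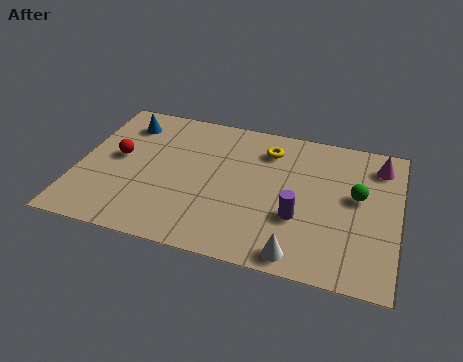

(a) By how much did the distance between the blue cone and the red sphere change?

-1.9

The distance was about 3.8 in the first image and 1.9 in the second, so they moved 1.9 units closer together.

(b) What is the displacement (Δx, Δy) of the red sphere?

(-1.1, 1.8)

From the two frames, the red sphere sits at roughly (2.5, 2.2) before and (1.4, 4.0) after.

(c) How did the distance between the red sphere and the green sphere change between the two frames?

+1.7

Before: roughly 6.9 units apart; after: 8.6. That's 1.7 units further apart.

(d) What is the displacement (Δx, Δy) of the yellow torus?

(-1.8, 1.3)

The yellow torus was at about (8.5, 4.5) and moved to about (6.7, 5.8).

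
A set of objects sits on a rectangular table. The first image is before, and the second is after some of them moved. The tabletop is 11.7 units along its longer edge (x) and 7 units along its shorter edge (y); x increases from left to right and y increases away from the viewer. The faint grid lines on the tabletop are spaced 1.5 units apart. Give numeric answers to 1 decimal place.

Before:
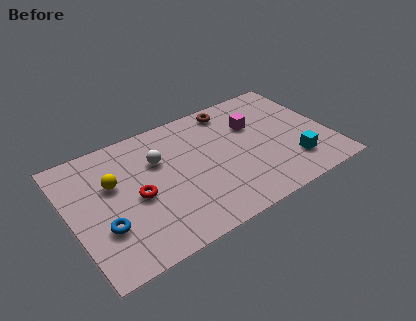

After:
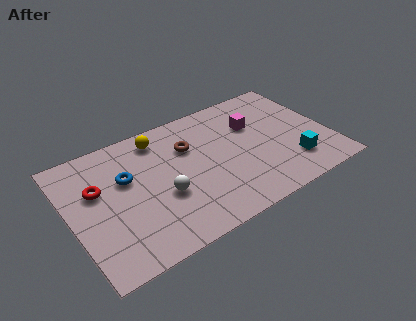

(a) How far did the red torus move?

2.0

The red torus moved from about (2.9, 3.2) to (1.3, 4.4), a distance of √(1.6² + 1.2²) ≈ 2.0.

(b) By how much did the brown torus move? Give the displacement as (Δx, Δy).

(-2.2, -1.3)

The brown torus was at about (7.7, 6.1) and moved to about (5.5, 4.8).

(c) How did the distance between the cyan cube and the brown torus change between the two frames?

+0.4

The distance was about 4.9 in the first image and 5.3 in the second, so they moved 0.4 units further apart.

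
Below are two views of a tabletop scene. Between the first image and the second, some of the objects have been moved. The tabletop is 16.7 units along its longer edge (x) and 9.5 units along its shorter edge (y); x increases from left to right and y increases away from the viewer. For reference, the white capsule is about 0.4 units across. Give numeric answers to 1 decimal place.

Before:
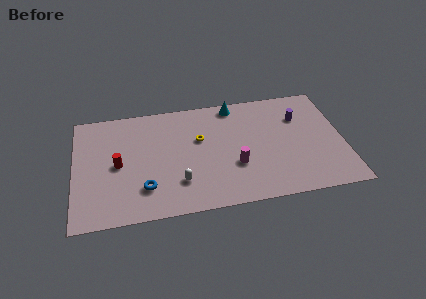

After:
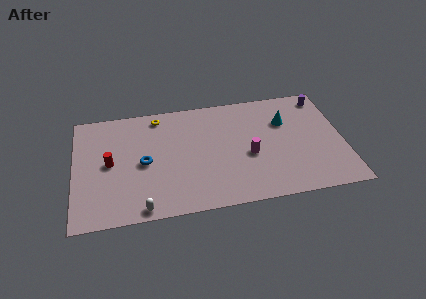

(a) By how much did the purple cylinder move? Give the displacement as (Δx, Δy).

(1.6, 1.5)

From the two frames, the purple cylinder sits at roughly (14.1, 6.7) before and (15.7, 8.2) after.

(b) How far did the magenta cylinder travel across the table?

1.1

The magenta cylinder was near (9.9, 3.3) before and (10.8, 4.0) after, so it travelled √(0.9² + 0.7²) ≈ 1.1 units.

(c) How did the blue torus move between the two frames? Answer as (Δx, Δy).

(0.0, 2.1)

The blue torus started near (4.3, 2.4) and ended near (4.3, 4.5).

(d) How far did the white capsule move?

2.9

The white capsule was near (6.4, 2.5) before and (4.1, 0.8) after, so it travelled √(2.3² + 1.7²) ≈ 2.9 units.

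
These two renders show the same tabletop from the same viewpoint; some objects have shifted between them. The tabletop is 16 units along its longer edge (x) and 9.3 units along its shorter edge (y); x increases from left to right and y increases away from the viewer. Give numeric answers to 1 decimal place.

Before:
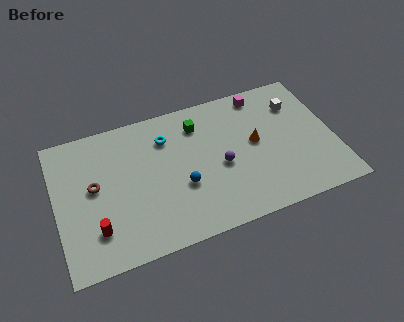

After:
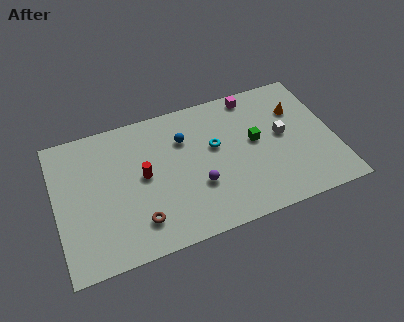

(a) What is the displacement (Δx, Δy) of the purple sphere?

(-1.4, -0.9)

From the two frames, the purple sphere sits at roughly (9.4, 4.1) before and (8.0, 3.2) after.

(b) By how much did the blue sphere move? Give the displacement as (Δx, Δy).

(0.4, 3.1)

The blue sphere started near (7.1, 3.5) and ended near (7.5, 6.6).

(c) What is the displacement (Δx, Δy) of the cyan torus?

(2.7, -1.5)

The cyan torus started near (6.5, 7.0) and ended near (9.2, 5.5).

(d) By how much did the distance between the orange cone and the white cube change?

-1.4

The distance was about 3.2 in the first image and 1.8 in the second, so they moved 1.4 units closer together.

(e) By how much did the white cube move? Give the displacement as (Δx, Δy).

(-1.0, -1.9)

The white cube started near (14.1, 6.9) and ended near (13.1, 5.0).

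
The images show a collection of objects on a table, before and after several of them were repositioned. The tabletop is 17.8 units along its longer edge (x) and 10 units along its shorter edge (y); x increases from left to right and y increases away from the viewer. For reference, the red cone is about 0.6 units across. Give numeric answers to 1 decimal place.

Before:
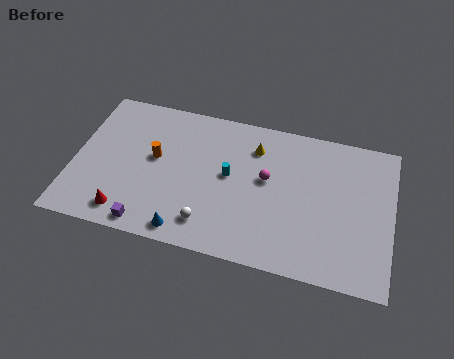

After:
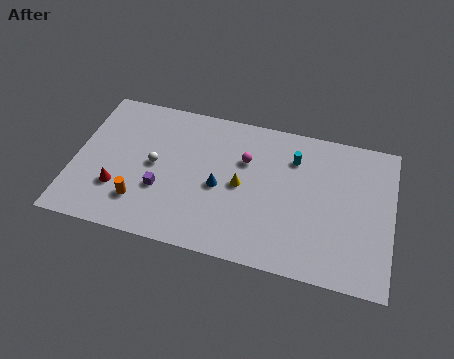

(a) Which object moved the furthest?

the white sphere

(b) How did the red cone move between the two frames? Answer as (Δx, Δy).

(-0.6, 1.5)

The red cone was at about (3.2, 1.5) and moved to about (2.6, 3.0).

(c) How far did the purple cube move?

2.5

From (4.5, 1.0) to (5.0, 3.5), the purple cube covered √(0.5² + 2.5²) ≈ 2.5 units.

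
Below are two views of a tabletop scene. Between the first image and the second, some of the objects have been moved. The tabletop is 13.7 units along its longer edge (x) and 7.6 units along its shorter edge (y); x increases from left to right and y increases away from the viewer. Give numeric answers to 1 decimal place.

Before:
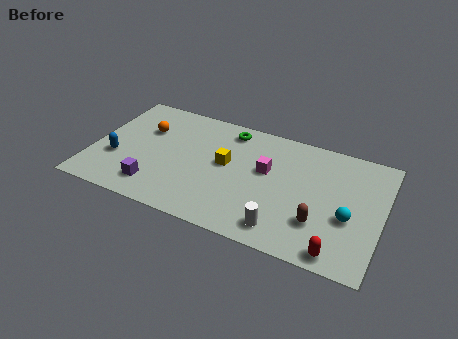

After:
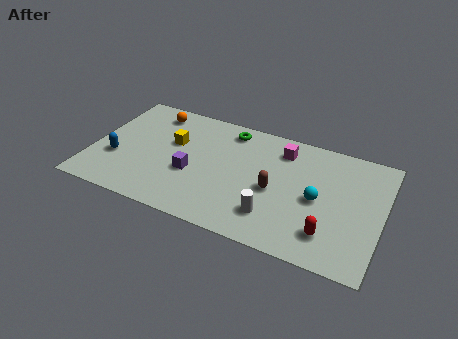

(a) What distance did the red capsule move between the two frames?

1.0

From (11.9, 0.8) to (11.4, 1.7), the red capsule covered √(0.5² + 0.9²) ≈ 1.0 units.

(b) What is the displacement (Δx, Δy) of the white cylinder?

(-0.5, 0.6)

From the two frames, the white cylinder sits at roughly (9.3, 1.2) before and (8.8, 1.8) after.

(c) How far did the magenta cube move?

1.7

From (8.2, 4.5) to (8.8, 6.1), the magenta cube covered √(0.6² + 1.6²) ≈ 1.7 units.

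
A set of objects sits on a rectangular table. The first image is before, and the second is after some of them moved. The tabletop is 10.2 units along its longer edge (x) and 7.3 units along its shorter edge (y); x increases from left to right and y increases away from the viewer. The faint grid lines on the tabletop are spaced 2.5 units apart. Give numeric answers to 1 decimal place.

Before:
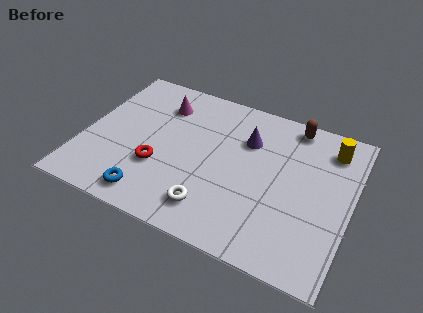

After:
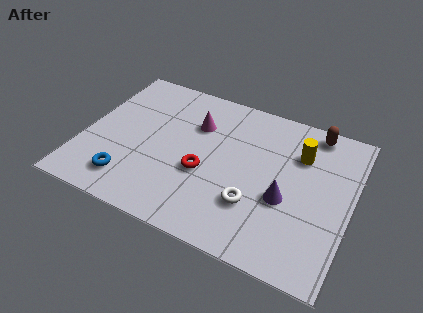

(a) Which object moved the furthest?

the purple cone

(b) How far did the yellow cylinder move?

1.3

The yellow cylinder moved from about (9.2, 5.9) to (8.1, 5.2), a distance of √(1.1² + 0.7²) ≈ 1.3.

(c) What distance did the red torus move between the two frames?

1.7

The red torus was near (3.0, 2.5) before and (4.7, 2.9) after, so it travelled √(1.7² + 0.4²) ≈ 1.7 units.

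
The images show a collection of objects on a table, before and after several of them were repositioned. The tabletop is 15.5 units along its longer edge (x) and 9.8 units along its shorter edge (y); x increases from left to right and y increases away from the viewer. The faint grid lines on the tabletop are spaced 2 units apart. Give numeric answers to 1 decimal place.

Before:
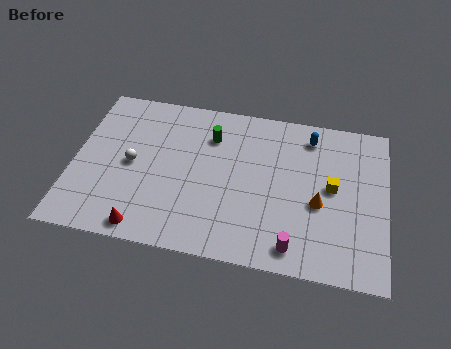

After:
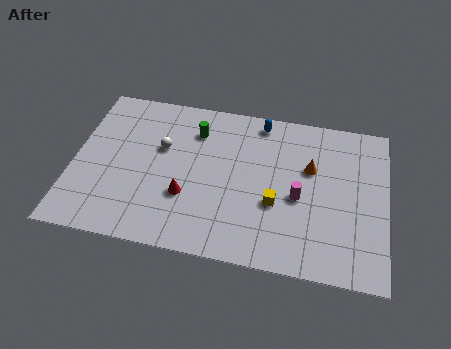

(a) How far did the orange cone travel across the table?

2.2

The orange cone moved from about (12.2, 4.1) to (11.7, 6.2), a distance of √(0.5² + 2.1²) ≈ 2.2.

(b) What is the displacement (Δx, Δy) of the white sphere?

(1.4, 1.3)

The white sphere started near (2.9, 4.8) and ended near (4.3, 6.1).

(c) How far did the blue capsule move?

2.5

The blue capsule was near (11.6, 8.2) before and (9.1, 8.7) after, so it travelled √(2.5² + 0.5²) ≈ 2.5 units.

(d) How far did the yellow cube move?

3.1

The yellow cube was near (12.8, 5.2) before and (10.1, 3.7) after, so it travelled √(2.7² + 1.5²) ≈ 3.1 units.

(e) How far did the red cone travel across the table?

3.0

From (3.8, 1.0) to (5.7, 3.3), the red cone covered √(1.9² + 2.3²) ≈ 3.0 units.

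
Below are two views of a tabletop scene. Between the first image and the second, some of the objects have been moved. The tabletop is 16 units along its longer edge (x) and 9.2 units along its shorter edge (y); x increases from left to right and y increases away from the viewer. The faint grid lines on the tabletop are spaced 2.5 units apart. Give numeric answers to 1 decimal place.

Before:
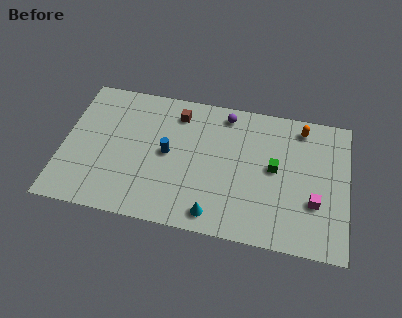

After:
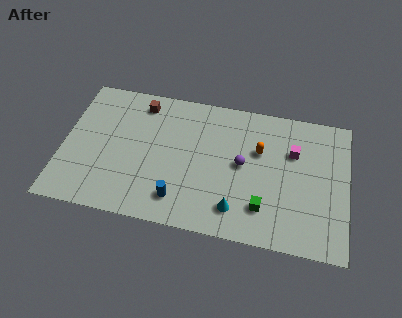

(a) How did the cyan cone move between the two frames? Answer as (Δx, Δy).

(1.2, 0.6)

From the two frames, the cyan cone sits at roughly (8.7, 1.2) before and (9.9, 1.8) after.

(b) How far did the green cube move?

2.7

From (11.9, 4.9) to (11.4, 2.2), the green cube covered √(0.5² + 2.7²) ≈ 2.7 units.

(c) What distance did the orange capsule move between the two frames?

3.0

From (13.3, 7.9) to (11.0, 5.9), the orange capsule covered √(2.3² + 2.0²) ≈ 3.0 units.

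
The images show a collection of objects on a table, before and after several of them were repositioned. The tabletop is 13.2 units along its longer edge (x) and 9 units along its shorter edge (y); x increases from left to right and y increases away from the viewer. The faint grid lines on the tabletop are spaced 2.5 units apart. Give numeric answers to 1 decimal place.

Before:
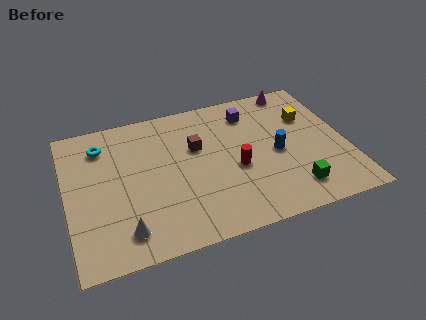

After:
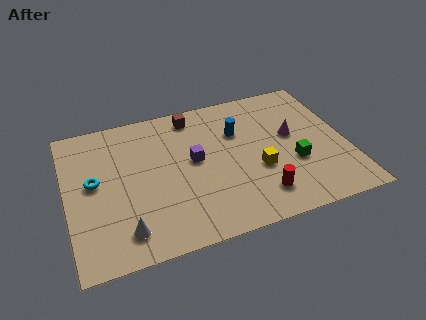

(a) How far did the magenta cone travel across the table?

3.1

From (11.2, 8.2) to (10.7, 5.1), the magenta cone covered √(0.5² + 3.1²) ≈ 3.1 units.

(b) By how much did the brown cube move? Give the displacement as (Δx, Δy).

(0.0, 2.1)

The brown cube was at about (6.2, 5.7) and moved to about (6.2, 7.8).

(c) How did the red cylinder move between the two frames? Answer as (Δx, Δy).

(0.9, -2.0)

The red cylinder started near (7.9, 3.8) and ended near (8.8, 1.8).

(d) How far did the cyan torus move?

2.3

From (1.8, 7.1) to (1.3, 4.9), the cyan torus covered √(0.5² + 2.2²) ≈ 2.3 units.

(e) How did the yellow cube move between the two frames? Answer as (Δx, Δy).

(-2.7, -2.7)

The yellow cube was at about (11.6, 6.1) and moved to about (8.9, 3.4).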